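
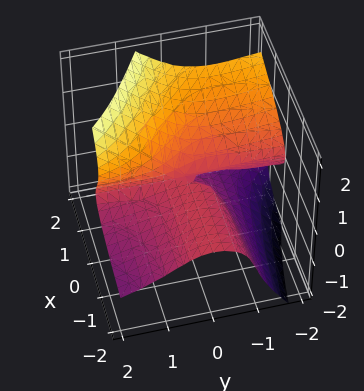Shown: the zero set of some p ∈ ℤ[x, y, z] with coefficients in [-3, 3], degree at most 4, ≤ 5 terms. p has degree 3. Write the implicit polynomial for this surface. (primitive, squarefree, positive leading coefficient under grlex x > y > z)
x*y^2 + x*z^2 + 3*y*z^2 - 3*z^3 + 2*x*z

1. The degree is 3 — a generic line meets the surface in up to 3 points.
2. Against the integer gridlines: the visible x-axis segment lies entirely on the surface; it crosses the z-axis at the gridline z = 0; the visible y-axis segment lies entirely on the surface.
3. Together with the visible shape, these determine p as stated.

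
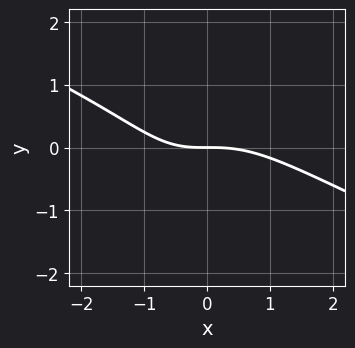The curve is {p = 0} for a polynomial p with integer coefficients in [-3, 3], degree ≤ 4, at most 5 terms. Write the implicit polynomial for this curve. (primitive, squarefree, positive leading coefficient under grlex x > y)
x^3 + 2*x^2*y + y^3 + x*y + 3*y

1. The degree is 3 — the shape is more complex than any degree-2 curve.
2. From the visible intercepts: one x-axis crossing is at x = 0; it meets the y-axis at y = 0 (among the integer gridlines).
3. Matching integer coefficients to the picture gives p.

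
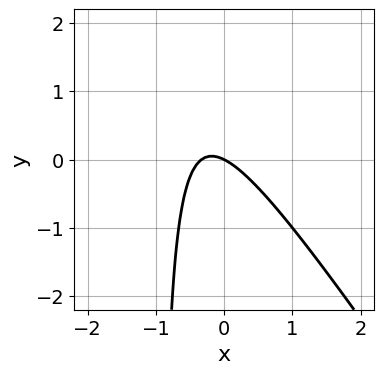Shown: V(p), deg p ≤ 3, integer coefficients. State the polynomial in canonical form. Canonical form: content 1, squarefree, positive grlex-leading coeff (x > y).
3*x^2 + 2*x*y + x + 2*y

1. The degree is 2 — a generic line meets the curve in up to 2 points.
2. Checking where it meets the axes: it meets the x-axis at x = 0 (among the integer gridlines); it crosses the y-axis at the gridline y = 0.
3. Together with the visible shape, these determine p as stated.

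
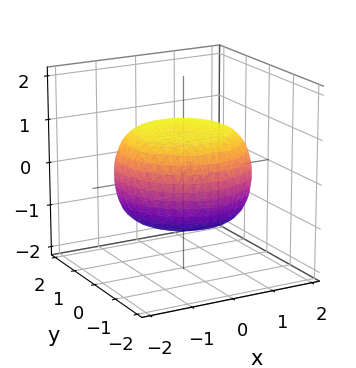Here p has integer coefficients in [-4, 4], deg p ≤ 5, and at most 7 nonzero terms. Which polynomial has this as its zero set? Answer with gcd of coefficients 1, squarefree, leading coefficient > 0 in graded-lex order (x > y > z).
x^4 + 2*x^2*y^2 + y^4 - x^2 - y^2 + 3*z^2 - 3

deg p = 4. The shape is more complex than any degree-3 surface.
Symmetries: rotational symmetry about the z-axis ⇒ p depends on x, y only through x² + y².
Observable constraints: a circular section at z = -1 has radius exactly 1; the z-axis gridline crossings are at z ∈ {-1, 1}.
Solving for integer coefficients yields p as stated.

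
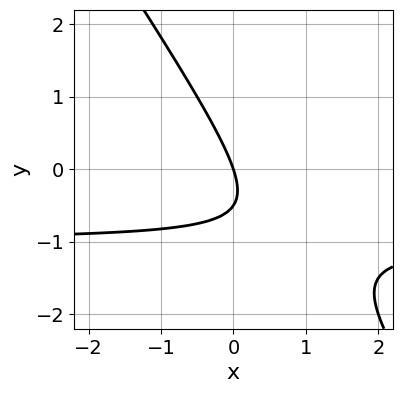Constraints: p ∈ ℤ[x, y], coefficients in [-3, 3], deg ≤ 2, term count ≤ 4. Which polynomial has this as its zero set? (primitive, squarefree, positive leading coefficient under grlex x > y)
First, deg p = 2. A generic line meets the curve in up to 2 points.
Then, checking where it meets the axes: it meets the x-axis at x = 0 (among the integer gridlines); it meets the y-axis at y = 0 (among the integer gridlines).
Finally, fitting integer coefficients to these (and the overall shape) gives p.

3*x*y + 2*y^2 + 3*x + y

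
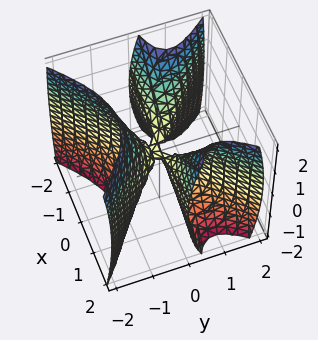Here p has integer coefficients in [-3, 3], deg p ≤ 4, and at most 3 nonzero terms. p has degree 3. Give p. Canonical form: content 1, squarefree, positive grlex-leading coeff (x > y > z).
3*x^2*y - 3*y^3 - z^2

1. The degree is 3 — the shape is more complex than any degree-2 surface.
2. From the axis intercepts and sections: it meets the z-axis at z = 0 (among the integer gridlines); the visible x-axis segment lies entirely on the surface.
3. Assembling these constraints gives the stated polynomial.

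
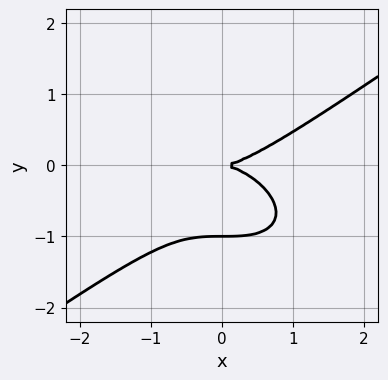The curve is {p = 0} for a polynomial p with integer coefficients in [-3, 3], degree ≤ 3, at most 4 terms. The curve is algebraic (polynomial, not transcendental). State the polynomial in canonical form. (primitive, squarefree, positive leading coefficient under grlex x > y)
(a) deg p = 3.
(b) Checking where it meets the axes: it meets the x-axis at x = 0 (among the integer gridlines); among the integer gridlines, it crosses the y-axis at y ∈ {-1, 0}.
(c) Matching integer coefficients to the picture gives p.

x^3 - 3*y^3 - 3*y^2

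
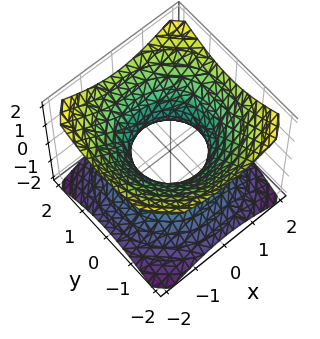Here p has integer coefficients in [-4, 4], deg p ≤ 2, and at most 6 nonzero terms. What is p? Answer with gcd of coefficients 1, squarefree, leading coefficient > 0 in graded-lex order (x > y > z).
2*x^2 + 2*y^2 - 3*z^2 - 2

1. Degree: an hourglass — one-sheet hyperboloid; a quadric, so deg p = 2.
2. Symmetries: mirror symmetry z ↦ −z ⇒ only even powers of z; rotational symmetry about the z-axis ⇒ p depends on x, y only through x² + y².
3. From the visible intercepts: the y-axis gridline crossings are at y ∈ {-1, 1}; a circular section at z = 1 has radius between 1 and 2; among the integer gridlines, it crosses the x-axis at x ∈ {-1, 1}; the surface avoids every integer z-axis point in the box.
4. Fitting integer coefficients to these (and the overall shape) gives p.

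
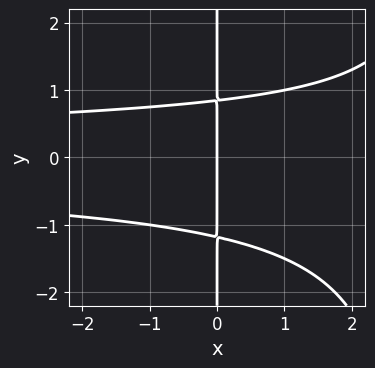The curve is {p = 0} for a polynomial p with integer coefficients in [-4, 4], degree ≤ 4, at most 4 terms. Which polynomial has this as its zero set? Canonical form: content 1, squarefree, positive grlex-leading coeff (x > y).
x^2*y^2 - 3*x*y^2 - x*y + 3*x

First, the degree is 4 — a generic line meets the curve in up to 4 points.
Next, against the integer gridlines: every point of the y-axis in the box is on the curve; it meets the x-axis at x = 0 (among the integer gridlines).
Finally, solving for integer coefficients yields p as stated.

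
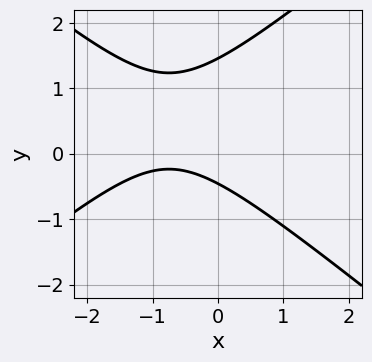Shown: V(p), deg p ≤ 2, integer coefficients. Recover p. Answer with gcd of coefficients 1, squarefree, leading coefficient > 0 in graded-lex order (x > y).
1. The degree is 2 — no degree-1 curve has this shape.
2. From the visible intercepts: the curve avoids every integer x-axis point in the box.
3. Assembling these constraints gives the stated polynomial.

2*x^2 - 3*y^2 + 3*x + 3*y + 2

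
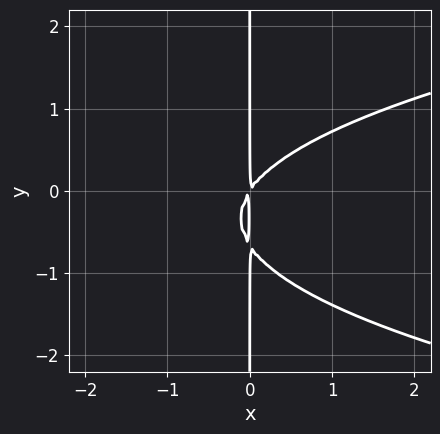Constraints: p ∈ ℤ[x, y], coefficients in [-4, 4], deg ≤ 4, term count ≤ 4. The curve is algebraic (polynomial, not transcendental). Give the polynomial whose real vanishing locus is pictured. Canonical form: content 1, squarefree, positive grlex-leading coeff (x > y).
(a) The degree is 3 — the shape is more complex than any degree-2 curve.
(b) Reading off the gridlines: every point of the y-axis in the box is on the curve.
(c) The integer polynomial consistent with all of this is the stated p.

3*x*y^2 - 3*x^2 + 2*x*y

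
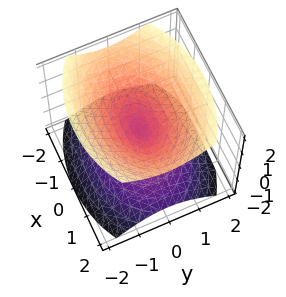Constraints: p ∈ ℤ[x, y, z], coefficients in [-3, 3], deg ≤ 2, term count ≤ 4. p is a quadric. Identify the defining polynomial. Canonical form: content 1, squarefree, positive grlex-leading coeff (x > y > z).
1. The picture has 2 separate pieces.
2. Degree: a double cone through the origin; a quadric, so deg p = 2.
3. Symmetries: mirror symmetry z ↦ −z ⇒ only even powers of z; it's symmetric under x → −x, forcing even powers of x; the y ↦ −y reflection is a symmetry, so y appears only in even powers.
4. Checking where it meets the axes: it crosses the z-axis at the gridline z = 0; one x-axis crossing is at x = 0; it crosses the y-axis at the gridline y = 0.
5. These observations pin down the coefficients.

x^2 + 2*y^2 - 2*z^2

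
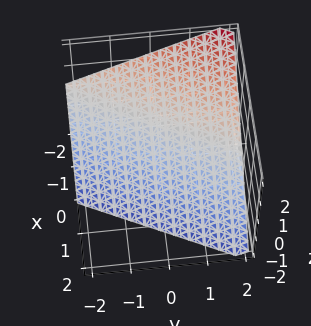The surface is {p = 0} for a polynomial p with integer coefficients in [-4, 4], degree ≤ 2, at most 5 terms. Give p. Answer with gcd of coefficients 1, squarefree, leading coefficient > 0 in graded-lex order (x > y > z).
2*x - y + 2*z + 2

(a) The degree is 1 — every cross-section is a straight line — this is a plane.
(b) Checking where it meets the axes: one y-axis crossing is at y = 2; it meets the z-axis at z = -1 (among the integer gridlines).
(c) These observations pin down the coefficients. Check: (-1, 0, 0) on the x-axis lies on the surface, and p(-1, 0, 0) = 0. ✓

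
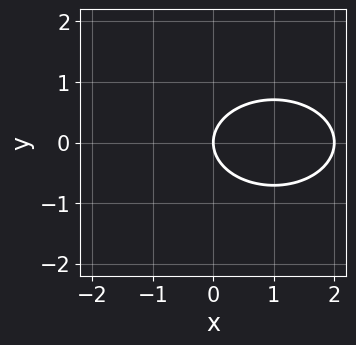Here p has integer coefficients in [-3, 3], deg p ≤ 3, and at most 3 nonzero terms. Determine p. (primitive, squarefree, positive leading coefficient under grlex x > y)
x^2 + 2*y^2 - 2*x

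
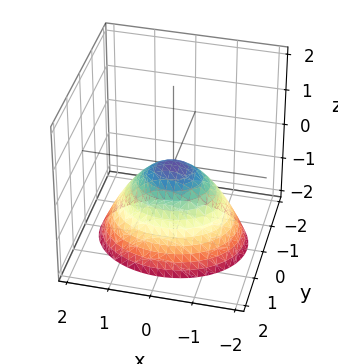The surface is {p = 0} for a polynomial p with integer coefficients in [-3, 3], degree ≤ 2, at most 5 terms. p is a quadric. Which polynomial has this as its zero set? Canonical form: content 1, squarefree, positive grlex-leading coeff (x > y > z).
First, degree: a single bowl opening along one axis; a quadric, so deg p = 2.
Then, symmetries: the y ↦ −y reflection is a symmetry, so y appears only in even powers; the x ↦ −x reflection is a symmetry, so x appears only in even powers.
Then, from the visible intercepts: one z-axis crossing is at z = 0; it meets the x-axis at x = 0 (among the integer gridlines); one y-axis crossing is at y = 0.
Finally, these observations pin down the coefficients.

2*x^2 + 3*y^2 + 3*z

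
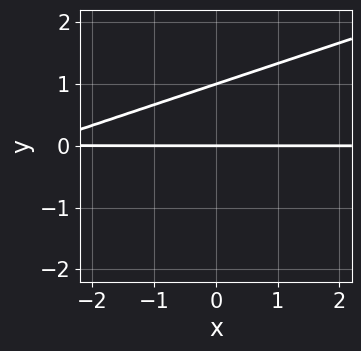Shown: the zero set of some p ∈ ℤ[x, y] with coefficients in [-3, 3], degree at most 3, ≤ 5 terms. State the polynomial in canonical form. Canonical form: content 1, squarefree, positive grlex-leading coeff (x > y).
1. Degree: the shape is more complex than any degree-1 curve, so deg p = 2.
2. Against the integer gridlines: the y-axis gridline crossings are at y ∈ {0, 1}; every point of the x-axis in the box is on the curve.
3. Together with the visible shape, these determine p as stated.

x*y - 3*y^2 + 3*y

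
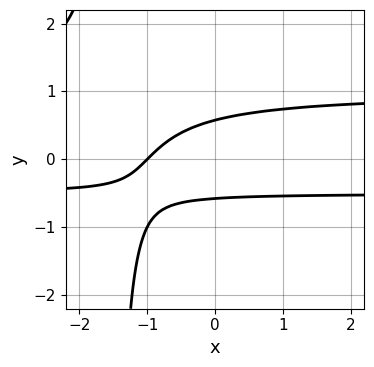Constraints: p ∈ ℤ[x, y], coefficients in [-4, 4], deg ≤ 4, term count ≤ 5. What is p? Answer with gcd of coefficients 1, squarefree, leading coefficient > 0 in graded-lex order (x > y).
2*x*y^2 - x*y + 3*y^2 - x - 1

First, degree: no degree-2 curve has this shape, so deg p = 3.
Next, from the visible intercepts: one x-axis crossing is at x = -1.
Finally, assembling these constraints gives the stated polynomial.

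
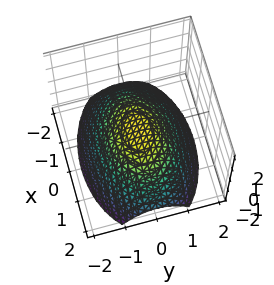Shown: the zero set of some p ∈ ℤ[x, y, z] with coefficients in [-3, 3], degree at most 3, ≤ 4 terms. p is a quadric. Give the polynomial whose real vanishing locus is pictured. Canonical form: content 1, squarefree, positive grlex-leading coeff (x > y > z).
First, deg p = 2. A paraboloid; a quadric.
Next, symmetries: the y ↦ −y reflection is a symmetry, so y appears only in even powers; mirror symmetry x ↦ −x ⇒ only even powers of x.
Then, from the axis intercepts and sections: one y-axis crossing is at y = 0; one z-axis crossing is at z = 0; it meets the x-axis at x = 0 (among the integer gridlines).
Finally, putting this together gives p.

x^2 + 2*y^2 + 3*z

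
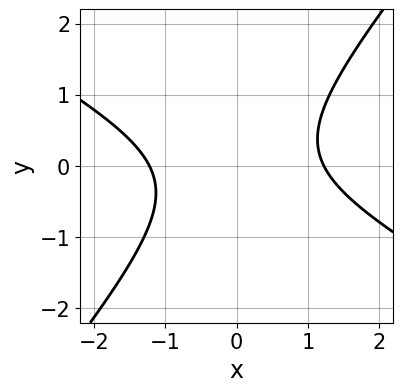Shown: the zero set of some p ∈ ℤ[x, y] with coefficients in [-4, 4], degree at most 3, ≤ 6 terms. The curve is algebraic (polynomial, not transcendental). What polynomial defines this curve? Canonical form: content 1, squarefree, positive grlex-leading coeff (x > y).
2*x^2 + 2*x*y - 3*y^2 - 3

The degree is 2 — no degree-1 curve has this shape.
Checking where it meets the axes: it misses every integer gridline on the y-axis.
Assembling these constraints gives the stated polynomial.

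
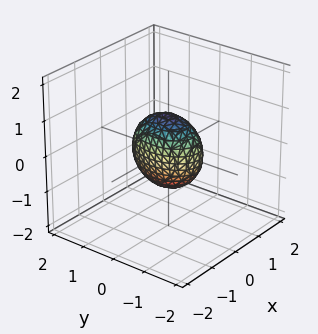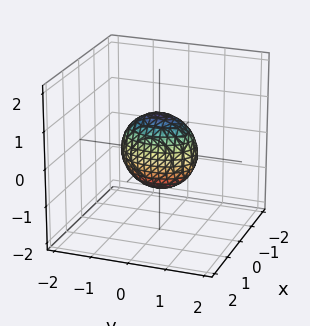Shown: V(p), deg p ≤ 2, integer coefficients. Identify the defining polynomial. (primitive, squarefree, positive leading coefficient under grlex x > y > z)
(a) The degree is 2 — a closed, bounded, convex surface; a quadric.
(b) Symmetries: mirror symmetry z ↦ −z ⇒ only even powers of z; it's symmetric under x → −x, forcing even powers of x; mirror symmetry y ↦ −y ⇒ only even powers of y.
(c) Checking where it meets the axes: among the integer gridlines, it crosses the y-axis at y ∈ {-1, 1}; the z-axis gridline crossings are at z ∈ {-1, 1}.
(d) These observations pin down the coefficients.

2*x^2 + y^2 + z^2 - 1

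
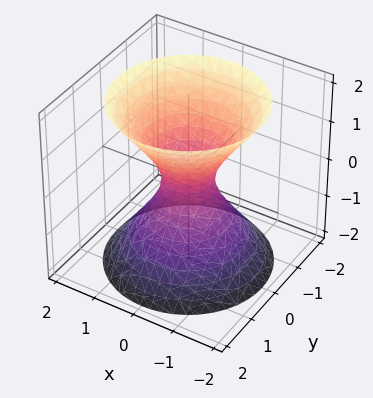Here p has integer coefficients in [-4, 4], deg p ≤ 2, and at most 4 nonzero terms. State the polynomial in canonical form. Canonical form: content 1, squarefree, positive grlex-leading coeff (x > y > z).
3*x^2 + 3*y^2 - 2*z^2 - 1

1. deg p = 2. A generic line meets the surface in up to 2 points.
2. By symmetry, the z-axis is an axis of rotation, so x and y enter only as x² + y².
3. From the visible intercepts: a circular section at z = -2 has radius between 1 and 2; the surface avoids every integer z-axis point in the box.
4. Assembling these constraints gives the stated polynomial.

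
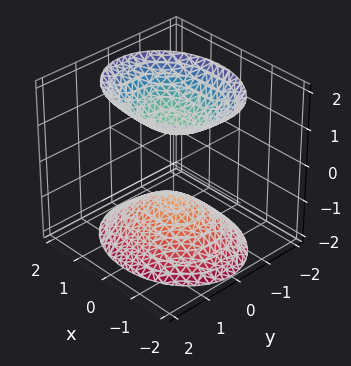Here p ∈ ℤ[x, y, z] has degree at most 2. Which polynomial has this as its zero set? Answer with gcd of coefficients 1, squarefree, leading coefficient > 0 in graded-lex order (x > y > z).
(a) The picture has 2 separate pieces. They look like related sheets of one shape, so recover p as a whole.
(b) The degree is 2 — two sheets facing apart; a quadric.
(c) Symmetries: it's symmetric under y → −y, forcing even powers of y; the z ↦ −z reflection is a symmetry, so z appears only in even powers; mirror symmetry x ↦ −x ⇒ only even powers of x.
(d) Reading off the gridlines: no x-intercept at any integer in the box; no y-intercept at any integer in the box.
(e) Together with the visible shape, these determine p as stated. Check: (0, 0, -1) on the z-axis lies on the surface, and p(0, 0, -1) = 0. ✓

2*x^2 + 3*y^2 - 2*z^2 + 2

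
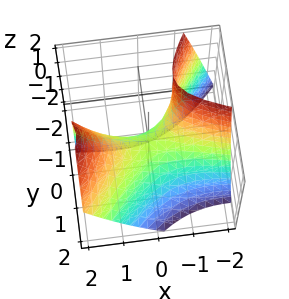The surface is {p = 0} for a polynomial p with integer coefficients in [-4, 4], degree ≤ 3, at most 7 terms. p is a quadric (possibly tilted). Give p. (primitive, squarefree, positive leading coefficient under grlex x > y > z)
x^2 + 3*x*y - 3*y^2 - 2*y*z - 2*z

(a) Degree: a generic line meets the surface in up to 2 points, so deg p = 2.
(b) From the axis intercepts and sections: it meets the x-axis at x = 0 (among the integer gridlines); it crosses the z-axis at the gridline z = 0; it meets the y-axis at y = 0 (among the integer gridlines).
(c) These observations pin down the coefficients.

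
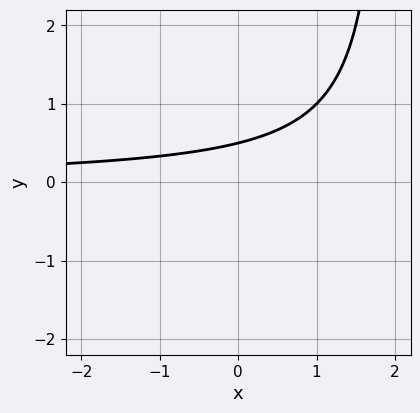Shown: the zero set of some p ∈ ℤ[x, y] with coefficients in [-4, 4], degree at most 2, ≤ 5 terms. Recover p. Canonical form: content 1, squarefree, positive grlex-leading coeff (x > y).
x*y - 2*y + 1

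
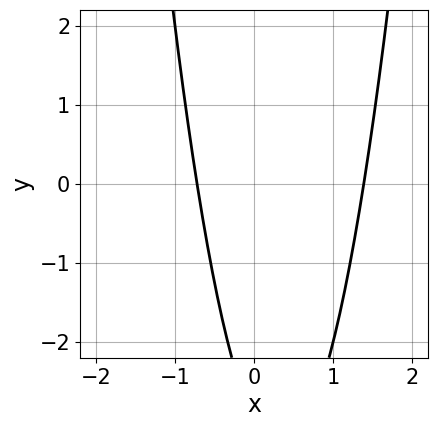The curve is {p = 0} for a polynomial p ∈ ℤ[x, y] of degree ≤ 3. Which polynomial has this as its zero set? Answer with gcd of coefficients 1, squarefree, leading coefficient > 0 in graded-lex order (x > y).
(a) deg p = 2. The shape is more complex than any degree-1 curve.
(b) From the axis intercepts and sections: no y-intercept at any integer in the box.
(c) Together with the visible shape, these determine p as stated.

3*x^2 - 2*x - y - 3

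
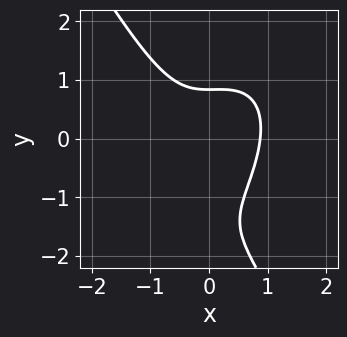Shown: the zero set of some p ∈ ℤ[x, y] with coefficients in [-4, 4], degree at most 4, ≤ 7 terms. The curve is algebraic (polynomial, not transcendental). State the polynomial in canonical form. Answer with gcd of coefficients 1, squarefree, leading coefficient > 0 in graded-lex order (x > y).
3*x^3 - x^2*y + y^3 + 2*y^2 - 2

deg p = 3. The shape is more complex than any degree-2 curve.
Putting this together gives p.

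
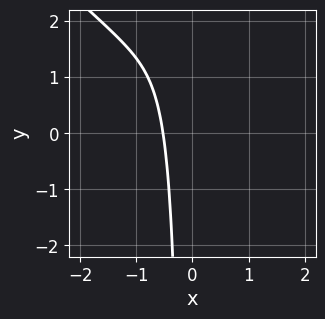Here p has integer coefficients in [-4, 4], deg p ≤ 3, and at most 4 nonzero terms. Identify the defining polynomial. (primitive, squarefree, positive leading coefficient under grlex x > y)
3*x^3 + 3*x^2*y + 3*x + 2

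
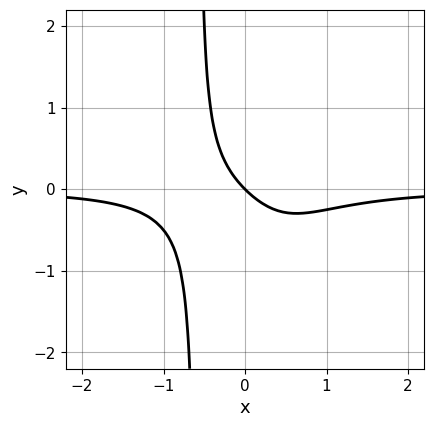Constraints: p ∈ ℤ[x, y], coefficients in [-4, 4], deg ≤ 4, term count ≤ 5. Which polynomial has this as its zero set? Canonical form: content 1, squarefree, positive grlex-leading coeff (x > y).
(a) The degree is 4 — the shape is more complex than any degree-3 curve.
(b) Reading off the gridlines: it meets the x-axis at x = 0 (among the integer gridlines); it crosses the y-axis at the gridline y = 0.
(c) Fitting integer coefficients to these (and the overall shape) gives p.

2*x^3*y + x*y + x + y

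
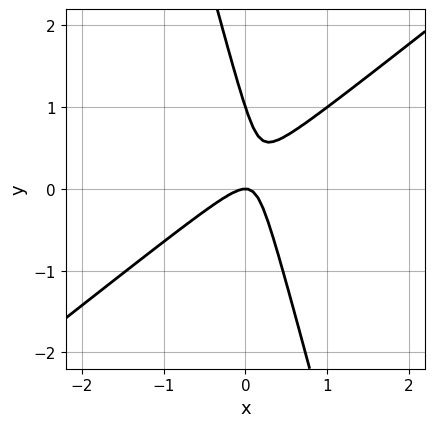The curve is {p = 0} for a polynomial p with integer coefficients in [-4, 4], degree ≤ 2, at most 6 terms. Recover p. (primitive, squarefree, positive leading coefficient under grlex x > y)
3*x^2 - 3*x*y - y^2 + y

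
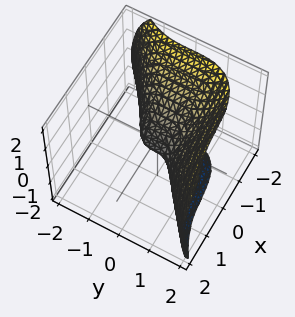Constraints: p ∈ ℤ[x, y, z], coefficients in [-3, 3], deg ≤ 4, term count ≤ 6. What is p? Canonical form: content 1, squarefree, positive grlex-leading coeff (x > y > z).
2*x^3 - 3*y^3 + 3*z^2 + 2*x + 2*z

deg p = 3. A generic line meets the surface in up to 3 points.
From the axis intercepts and sections: one z-axis crossing is at z = 0; it meets the y-axis at y = 0 (among the integer gridlines); it meets the x-axis at x = 0 (among the integer gridlines).
Matching integer coefficients to the picture gives p.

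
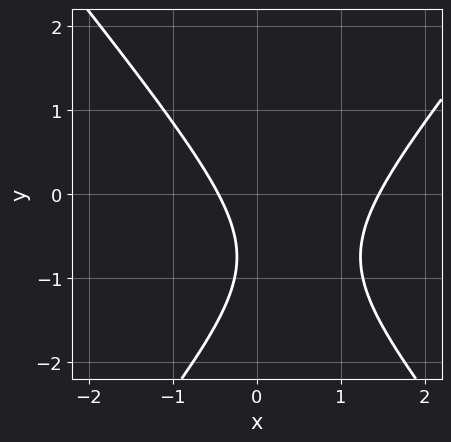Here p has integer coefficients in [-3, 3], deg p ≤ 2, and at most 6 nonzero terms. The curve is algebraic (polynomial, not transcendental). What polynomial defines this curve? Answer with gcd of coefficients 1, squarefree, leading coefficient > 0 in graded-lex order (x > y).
3*x^2 - 2*y^2 - 3*x - 3*y - 2

(a) Degree: the shape is more complex than any degree-1 curve, so deg p = 2.
(b) From the visible intercepts: it misses every integer gridline on the y-axis.
(c) Assembling these constraints gives the stated polynomial.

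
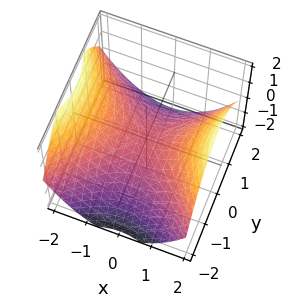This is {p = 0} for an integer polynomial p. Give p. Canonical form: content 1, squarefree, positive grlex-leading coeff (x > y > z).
x^2 - y^2 - 2*z

First, the degree is 2 — a hyperbolic paraboloid; a quadric.
Next, symmetries: it's symmetric under y → −y, forcing even powers of y; mirror symmetry x ↦ −x ⇒ only even powers of x.
Next, against the integer gridlines: one x-axis crossing is at x = 0; one y-axis crossing is at y = 0; one z-axis crossing is at z = 0.
Finally, putting this together gives p.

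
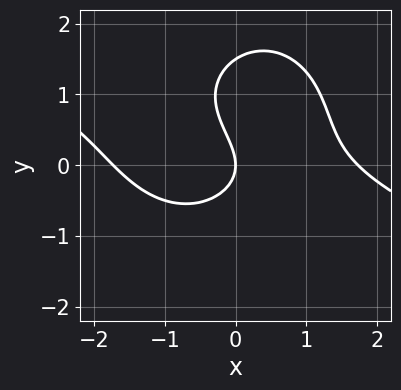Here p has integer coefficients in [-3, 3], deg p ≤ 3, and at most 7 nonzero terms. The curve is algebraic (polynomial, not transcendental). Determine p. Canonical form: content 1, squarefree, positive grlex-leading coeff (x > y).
First, degree: the shape is more complex than any degree-2 curve, so deg p = 3.
Next, observable constraints: one x-axis crossing is at x = 0; it crosses the y-axis at the gridline y = 0.
Finally, solving for integer coefficients yields p as stated.

x^3 + 2*x^2*y + 2*y^3 - 3*y^2 - 3*x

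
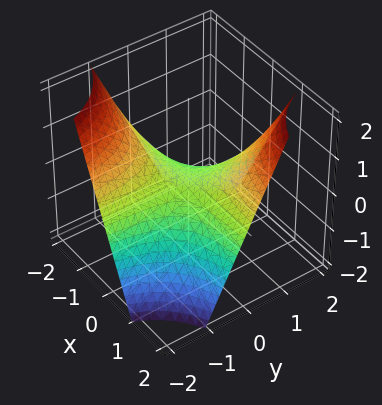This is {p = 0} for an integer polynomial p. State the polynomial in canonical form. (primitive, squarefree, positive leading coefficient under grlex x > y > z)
x*y - z

First, deg p = 2.
Next, reading off the gridlines: the visible y-axis segment lies entirely on the surface; one z-axis crossing is at z = 0; every point of the x-axis in the box is on the surface.
Finally, the integer polynomial consistent with all of this is the stated p.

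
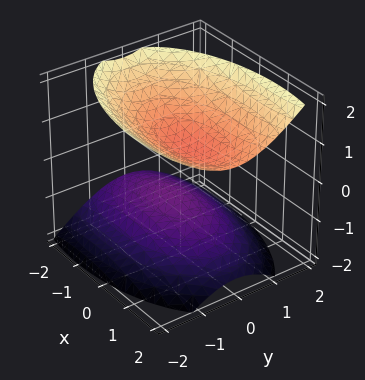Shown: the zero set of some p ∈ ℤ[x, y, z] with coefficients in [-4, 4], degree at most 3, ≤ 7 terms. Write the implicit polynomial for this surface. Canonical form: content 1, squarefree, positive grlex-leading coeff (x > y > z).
First, I count 2 distinct pieces.
Next, deg p = 2.
Next, checking where it meets the axes: no y-intercept at any integer in the box; it misses every integer gridline on the x-axis.
Finally, these observations pin down the coefficients.

x^2 - x*z + 3*y^2 - 3*z^2 + 2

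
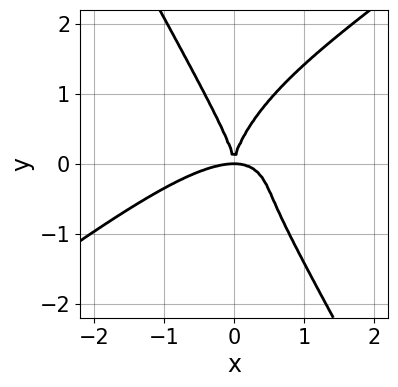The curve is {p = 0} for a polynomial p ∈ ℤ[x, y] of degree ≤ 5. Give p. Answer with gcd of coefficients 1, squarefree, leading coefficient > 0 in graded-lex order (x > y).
First, the degree is 4 — the shape is more complex than any degree-3 curve.
Next, from the visible intercepts: it crosses the y-axis at the gridline y = 0; it crosses the x-axis at the gridline x = 0.
Finally, these observations pin down the coefficients.

2*x^4 - 3*x^3*y + x^2*y^2 - y^4 + 3*x^2*y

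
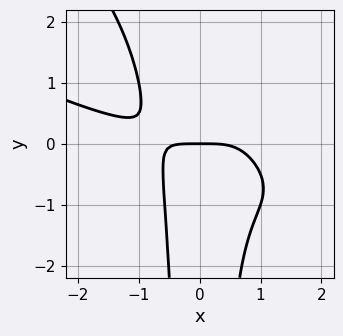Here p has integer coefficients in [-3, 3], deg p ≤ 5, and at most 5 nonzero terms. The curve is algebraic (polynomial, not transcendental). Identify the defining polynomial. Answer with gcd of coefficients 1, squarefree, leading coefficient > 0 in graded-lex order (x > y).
x^4 + 3*x^3*y + 2*x^2*y^2 - 2*x^2*y + 2*y

(a) Degree: the shape is more complex than any degree-3 curve, so deg p = 4.
(b) Checking where it meets the axes: it meets the y-axis at y = 0 (among the integer gridlines); it crosses the x-axis at the gridline x = 0.
(c) Solving for integer coefficients yields p as stated.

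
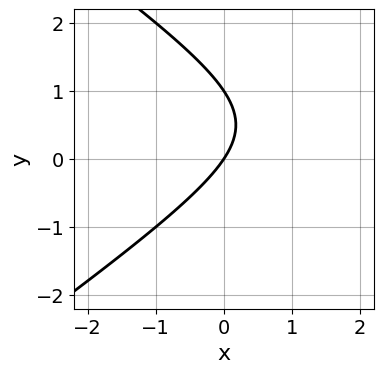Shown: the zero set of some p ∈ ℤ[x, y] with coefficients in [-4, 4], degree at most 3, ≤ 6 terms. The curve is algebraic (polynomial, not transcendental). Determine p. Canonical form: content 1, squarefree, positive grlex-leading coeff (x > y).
x^2 - 2*y^2 - 3*x + 2*y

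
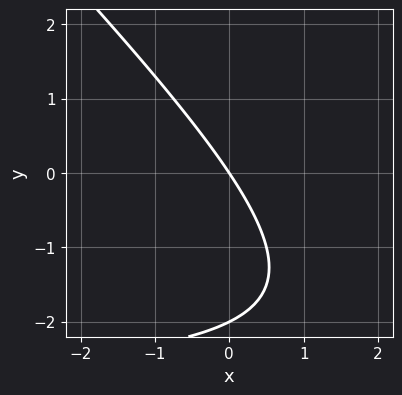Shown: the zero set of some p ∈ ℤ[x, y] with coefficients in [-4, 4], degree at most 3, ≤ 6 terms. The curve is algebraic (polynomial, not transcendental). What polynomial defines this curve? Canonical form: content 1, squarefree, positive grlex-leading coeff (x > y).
x*y + y^2 + 3*x + 2*y

1. The degree is 2 — a generic line meets the curve in up to 2 points.
2. From the axis intercepts and sections: one x-axis crossing is at x = 0; among the integer gridlines, it crosses the y-axis at y ∈ {-2, 0}.
3. Solving for integer coefficients yields p as stated.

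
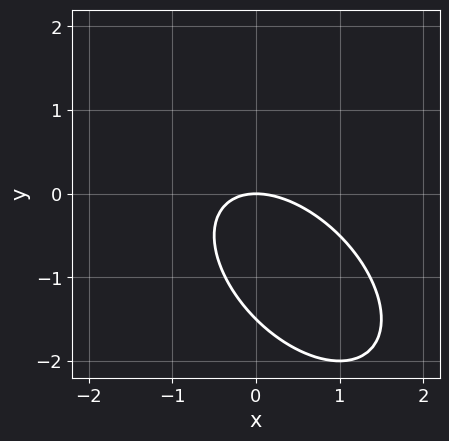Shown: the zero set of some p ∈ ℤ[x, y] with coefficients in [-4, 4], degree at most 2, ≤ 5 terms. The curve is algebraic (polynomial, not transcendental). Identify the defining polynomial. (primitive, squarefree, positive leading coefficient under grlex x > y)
2*x^2 + 2*x*y + 2*y^2 + 3*y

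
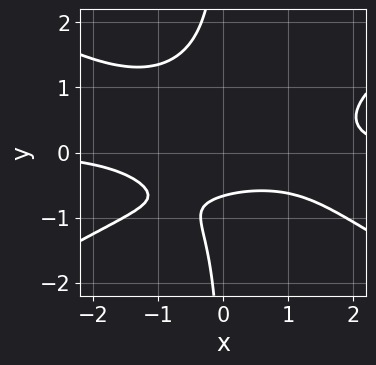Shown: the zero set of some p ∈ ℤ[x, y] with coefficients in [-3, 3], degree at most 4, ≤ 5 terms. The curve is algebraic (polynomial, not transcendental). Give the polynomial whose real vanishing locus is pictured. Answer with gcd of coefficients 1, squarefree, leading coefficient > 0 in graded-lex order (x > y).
1. Degree: a generic line meets the curve in up to 4 points, so deg p = 4.
2. Reading off the gridlines: it misses every integer gridline on the x-axis.
3. Fitting integer coefficients to these (and the overall shape) gives p.

x^3*y - 3*x*y^3 - 3*y - 2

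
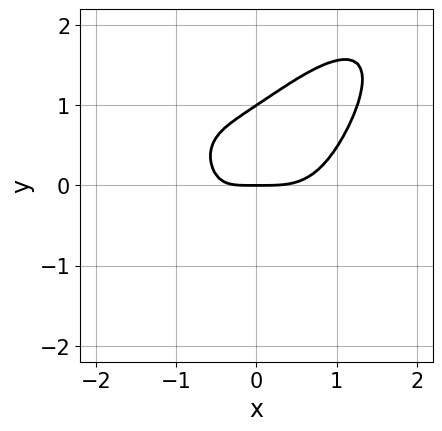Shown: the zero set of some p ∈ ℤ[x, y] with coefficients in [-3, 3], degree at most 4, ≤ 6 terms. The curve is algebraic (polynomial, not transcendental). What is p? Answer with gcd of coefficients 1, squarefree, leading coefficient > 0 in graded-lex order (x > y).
x^4 - x*y^3 + y^4 - x*y - y

First, deg p = 4. No degree-3 curve has this shape.
Next, from the visible intercepts: the y-axis gridline crossings are at y ∈ {0, 1}; it meets the x-axis at x = 0 (among the integer gridlines).
Finally, the integer polynomial consistent with all of this is the stated p.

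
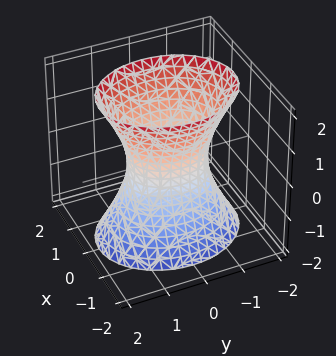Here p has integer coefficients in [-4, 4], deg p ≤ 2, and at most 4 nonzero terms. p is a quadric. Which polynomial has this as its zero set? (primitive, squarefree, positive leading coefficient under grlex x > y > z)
(a) deg p = 2.
(b) Symmetries: it's symmetric under z → −z, forcing even powers of z; the x ↦ −x reflection is a symmetry, so x appears only in even powers; the y ↦ −y reflection is a symmetry, so y appears only in even powers.
(c) Reading off the gridlines: the surface avoids every integer z-axis point in the box; the y-axis gridline crossings are at y ∈ {-1, 1}.
(d) The integer polynomial consistent with all of this is the stated p.

3*x^2 + 2*y^2 - z^2 - 2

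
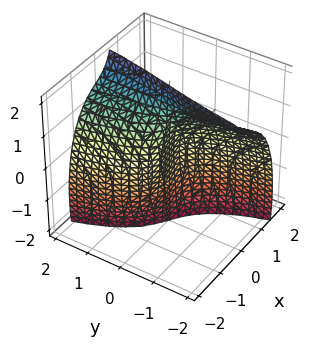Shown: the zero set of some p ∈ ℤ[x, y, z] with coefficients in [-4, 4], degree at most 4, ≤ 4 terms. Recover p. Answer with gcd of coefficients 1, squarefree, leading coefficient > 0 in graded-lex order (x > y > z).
3*x^3 + x*z^2 - 2*y*z + 3*y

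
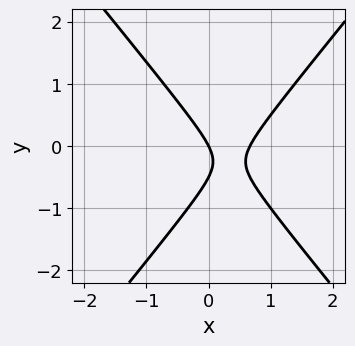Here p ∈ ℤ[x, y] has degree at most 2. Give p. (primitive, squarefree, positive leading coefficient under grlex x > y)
3*x^2 - 2*y^2 - 2*x - y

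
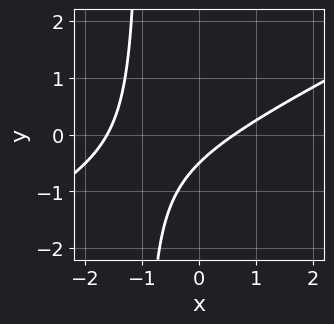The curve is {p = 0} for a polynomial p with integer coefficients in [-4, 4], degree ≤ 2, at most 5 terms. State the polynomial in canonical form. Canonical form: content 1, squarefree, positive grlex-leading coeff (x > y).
First, deg p = 2.
Finally, putting this together gives p.

x^2 - 2*x*y + x - 2*y - 1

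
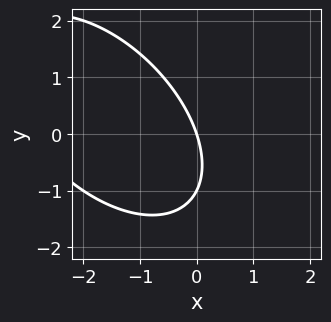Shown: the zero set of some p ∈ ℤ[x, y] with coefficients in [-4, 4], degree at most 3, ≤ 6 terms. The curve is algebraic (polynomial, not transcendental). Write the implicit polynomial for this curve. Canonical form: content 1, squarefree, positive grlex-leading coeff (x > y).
1. deg p = 2. A generic line meets the curve in up to 2 points.
2. Checking where it meets the axes: among the integer gridlines, it crosses the y-axis at y ∈ {-1, 0}; one x-axis crossing is at x = 0.
3. Fitting integer coefficients to these (and the overall shape) gives p.

x^2 + x*y + y^2 + 3*x + y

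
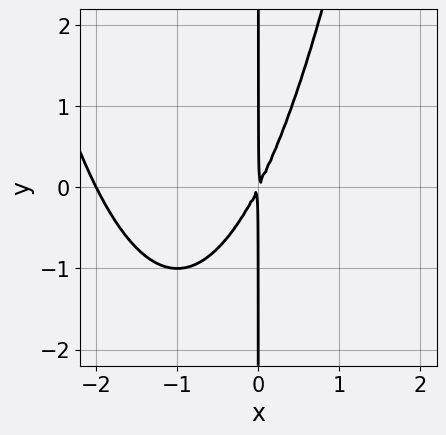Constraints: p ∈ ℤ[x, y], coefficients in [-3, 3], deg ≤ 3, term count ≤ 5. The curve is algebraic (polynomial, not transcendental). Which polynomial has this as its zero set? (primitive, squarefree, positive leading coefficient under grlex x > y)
First, the degree is 3 — the shape is more complex than any degree-2 curve.
Next, from the visible intercepts: it crosses the x-axis at the gridline x = -2; the visible y-axis segment lies entirely on the curve.
Finally, matching integer coefficients to the picture gives p.

x^3 + 2*x^2 - x*y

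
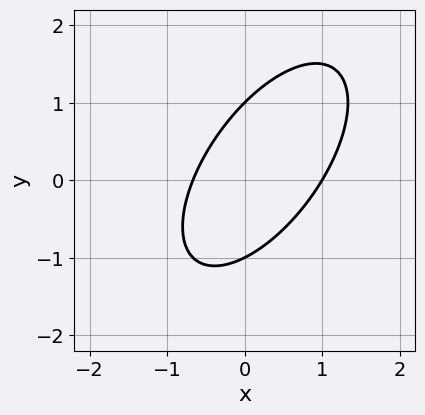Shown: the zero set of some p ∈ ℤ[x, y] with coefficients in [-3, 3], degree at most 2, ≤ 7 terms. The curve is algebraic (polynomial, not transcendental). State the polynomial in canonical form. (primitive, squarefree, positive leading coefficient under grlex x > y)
3*x^2 - 3*x*y + 2*y^2 - x - 2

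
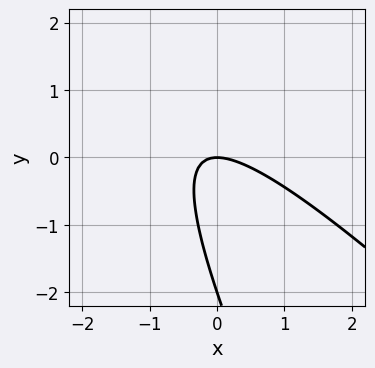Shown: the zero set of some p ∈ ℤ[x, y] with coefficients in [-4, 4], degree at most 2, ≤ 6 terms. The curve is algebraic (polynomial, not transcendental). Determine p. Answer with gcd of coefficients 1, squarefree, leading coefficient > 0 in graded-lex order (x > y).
2*x^2 + 3*x*y + y^2 + 2*y

1. Degree: the shape is more complex than any degree-1 curve, so deg p = 2.
2. Reading off the gridlines: among the integer gridlines, it crosses the y-axis at y ∈ {-2, 0}; it meets the x-axis at x = 0 (among the integer gridlines).
3. Together with the visible shape, these determine p as stated.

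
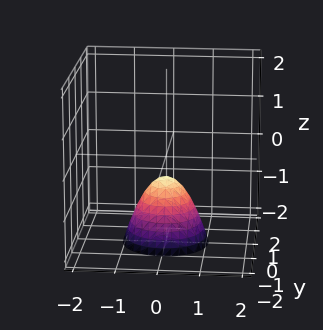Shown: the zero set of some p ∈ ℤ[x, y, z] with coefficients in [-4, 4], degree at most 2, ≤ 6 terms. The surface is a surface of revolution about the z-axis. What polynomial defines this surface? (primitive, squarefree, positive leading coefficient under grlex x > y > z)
3*x^2 + 3*y^2 + 2*z + 1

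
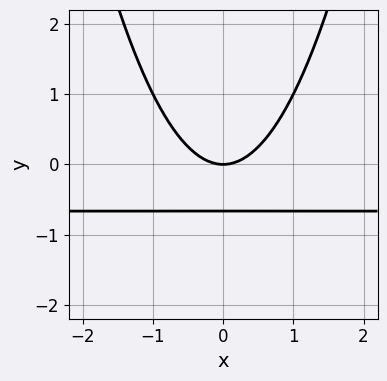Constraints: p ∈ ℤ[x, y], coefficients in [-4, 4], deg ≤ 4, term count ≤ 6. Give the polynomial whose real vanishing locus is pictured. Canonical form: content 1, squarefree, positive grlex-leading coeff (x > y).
1. deg p = 3. The shape is more complex than any degree-2 curve.
2. Symmetries: mirror symmetry x ↦ −x ⇒ only even powers of x.
3. Against the integer gridlines: it meets the y-axis at y = 0 (among the integer gridlines); it meets the x-axis at x = 0 (among the integer gridlines).
4. Together with the visible shape, these determine p as stated.

3*x^2*y + 2*x^2 - 3*y^2 - 2*y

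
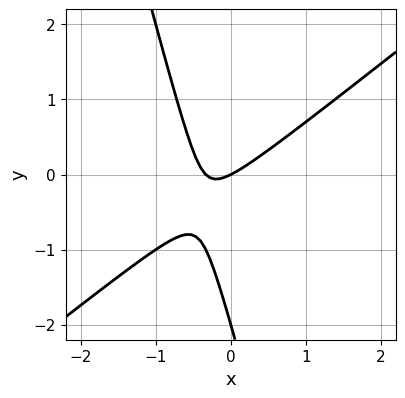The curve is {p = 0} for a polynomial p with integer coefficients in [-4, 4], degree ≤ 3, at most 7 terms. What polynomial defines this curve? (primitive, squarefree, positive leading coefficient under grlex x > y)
(a) The degree is 2 — a generic line meets the curve in up to 2 points.
(b) From the axis intercepts and sections: among the integer gridlines, it crosses the y-axis at y ∈ {-2, 0}; one x-axis crossing is at x = 0.
(c) These observations pin down the coefficients.

3*x^2 - 3*x*y - y^2 + x - 2*y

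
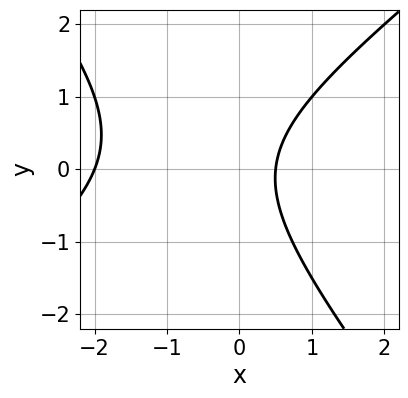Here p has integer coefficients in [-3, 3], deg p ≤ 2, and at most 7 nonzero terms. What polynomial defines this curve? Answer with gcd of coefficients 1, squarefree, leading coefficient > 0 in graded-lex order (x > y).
1. The degree is 2 — a generic line meets the curve in up to 2 points.
2. Checking where it meets the axes: no y-intercept at any integer in the box; it meets the x-axis at x = -2 (among the integer gridlines).
3. The integer polynomial consistent with all of this is the stated p.

2*x^2 - x*y - 2*y^2 + 3*x - 2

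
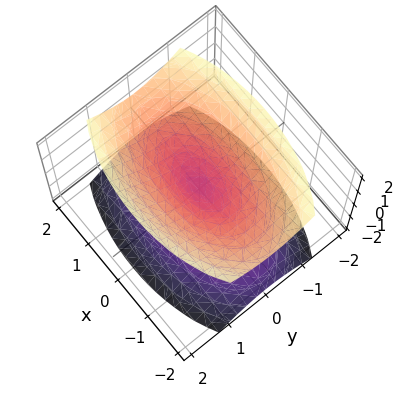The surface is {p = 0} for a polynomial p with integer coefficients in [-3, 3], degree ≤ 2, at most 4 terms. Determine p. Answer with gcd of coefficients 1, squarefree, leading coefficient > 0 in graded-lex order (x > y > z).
There are 2 components. They look like related sheets of one shape, so recover p as a whole.
The degree is 2 — two nappes meeting at a single point; a quadric.
Symmetries: the z ↦ −z reflection is a symmetry, so z appears only in even powers; it's symmetric under x → −x, forcing even powers of x; it's symmetric under y → −y, forcing even powers of y.
Reading off the gridlines: it crosses the z-axis at the gridline z = 0; it crosses the y-axis at the gridline y = 0; it crosses the x-axis at the gridline x = 0.
Solving for integer coefficients yields p as stated.

x^2 + 3*y^2 - 2*z^2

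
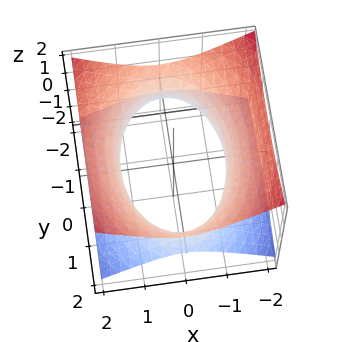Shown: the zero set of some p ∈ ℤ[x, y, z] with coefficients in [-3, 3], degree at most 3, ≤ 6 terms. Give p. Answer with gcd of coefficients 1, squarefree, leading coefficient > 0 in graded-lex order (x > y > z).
The degree is 2 — an hourglass — one-sheet hyperboloid; a quadric.
Symmetries: the y ↦ −y reflection is a symmetry, so y appears only in even powers; it's symmetric under z → −z, forcing even powers of z; the x ↦ −x reflection is a symmetry, so x appears only in even powers.
Observable constraints: the surface avoids every integer z-axis point in the box.
Assembling these constraints gives the stated polynomial.

2*x^2 + y^2 - 3*z^2 - 3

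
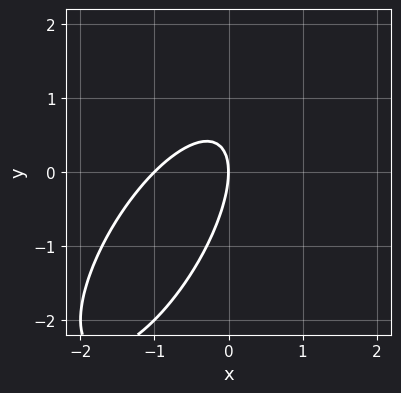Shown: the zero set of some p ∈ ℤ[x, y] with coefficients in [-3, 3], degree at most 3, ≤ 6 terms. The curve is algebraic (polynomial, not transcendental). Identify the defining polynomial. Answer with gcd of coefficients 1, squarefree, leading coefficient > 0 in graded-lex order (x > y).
First, degree: the shape is more complex than any degree-1 curve, so deg p = 2.
Next, from the axis intercepts and sections: the x-axis gridline crossings are at x ∈ {-1, 0}; it crosses the y-axis at the gridline y = 0.
Finally, these observations pin down the coefficients.

2*x^2 - 2*x*y + y^2 + 2*x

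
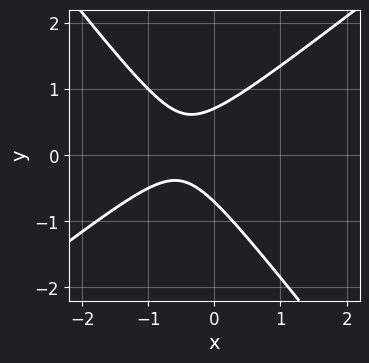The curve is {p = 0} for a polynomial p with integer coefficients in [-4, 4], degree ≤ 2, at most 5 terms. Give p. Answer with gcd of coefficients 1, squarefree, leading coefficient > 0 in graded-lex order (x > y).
1. The degree is 2 — a generic line meets the curve in up to 2 points.
2. Observable constraints: it misses every integer gridline on the x-axis.
3. Putting this together gives p.

2*x^2 - x*y - 2*y^2 + 2*x + 1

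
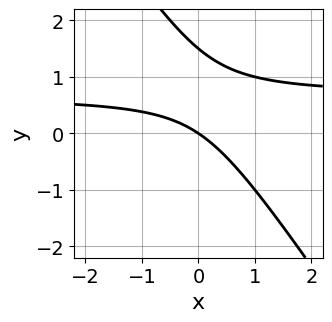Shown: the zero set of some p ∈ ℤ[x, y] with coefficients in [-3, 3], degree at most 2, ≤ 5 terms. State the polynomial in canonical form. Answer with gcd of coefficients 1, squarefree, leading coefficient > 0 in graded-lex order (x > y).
(a) The degree is 2 — no degree-1 curve has this shape.
(b) From the visible intercepts: it meets the y-axis at y = 0 (among the integer gridlines); one x-axis crossing is at x = 0.
(c) Putting this together gives p.

3*x*y + 2*y^2 - 2*x - 3*y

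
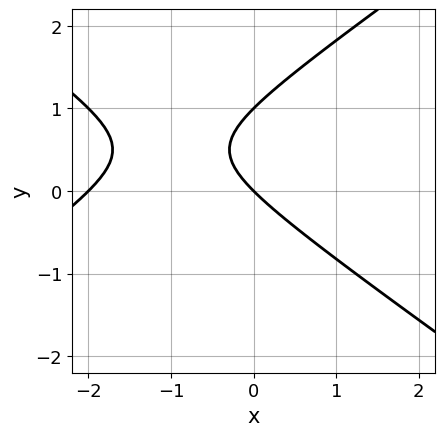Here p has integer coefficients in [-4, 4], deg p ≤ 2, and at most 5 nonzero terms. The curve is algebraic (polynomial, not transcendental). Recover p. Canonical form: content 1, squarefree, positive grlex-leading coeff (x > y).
1. Degree: the shape is more complex than any degree-1 curve, so deg p = 2.
2. Checking where it meets the axes: among the integer gridlines, it crosses the x-axis at x ∈ {-2, 0}; among the integer gridlines, it crosses the y-axis at y ∈ {0, 1}.
3. The integer polynomial consistent with all of this is the stated p.

x^2 - 2*y^2 + 2*x + 2*y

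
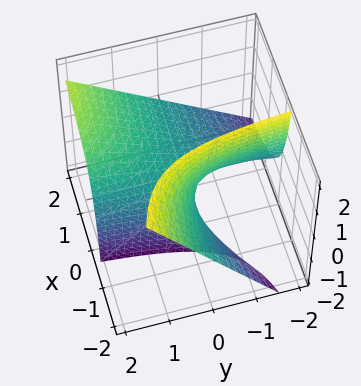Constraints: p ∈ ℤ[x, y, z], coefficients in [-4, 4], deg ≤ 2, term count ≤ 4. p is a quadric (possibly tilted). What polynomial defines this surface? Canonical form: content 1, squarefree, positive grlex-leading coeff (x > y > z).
(a) deg p = 2.
(b) Reading off the gridlines: every point of the y-axis in the box is on the surface; the visible x-axis segment lies entirely on the surface.
(c) Together with the visible shape, these determine p as stated.

3*x*y - 3*x*z - 2*z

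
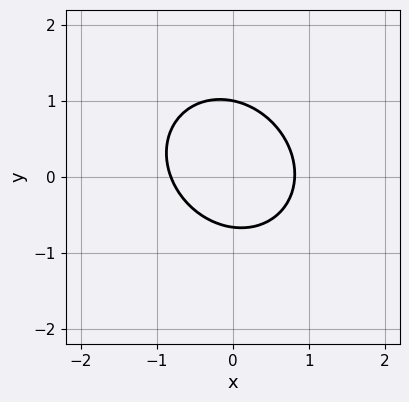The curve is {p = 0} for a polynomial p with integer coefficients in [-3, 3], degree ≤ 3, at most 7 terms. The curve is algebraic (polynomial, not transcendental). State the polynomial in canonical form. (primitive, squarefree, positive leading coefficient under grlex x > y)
1. deg p = 2.
2. Against the integer gridlines: one y-axis crossing is at y = 1.
3. Together with the visible shape, these determine p as stated.

3*x^2 + x*y + 3*y^2 - y - 2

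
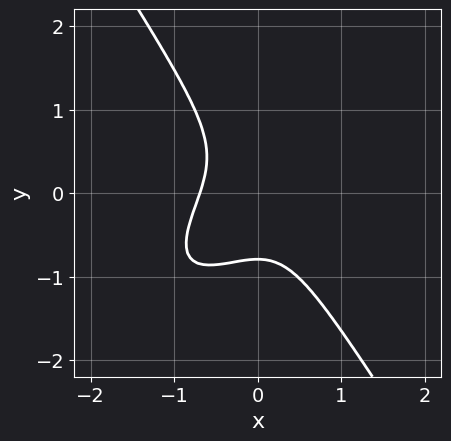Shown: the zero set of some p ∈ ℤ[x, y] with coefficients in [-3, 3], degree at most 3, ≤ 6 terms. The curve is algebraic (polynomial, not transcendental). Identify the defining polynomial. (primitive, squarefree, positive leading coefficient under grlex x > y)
3*x^3 - 3*x^2*y + 2*y^3 + 1

(a) deg p = 3. A generic line meets the curve in up to 3 points.
(b) Solving for integer coefficients yields p as stated.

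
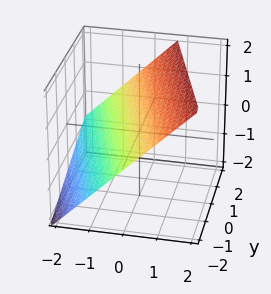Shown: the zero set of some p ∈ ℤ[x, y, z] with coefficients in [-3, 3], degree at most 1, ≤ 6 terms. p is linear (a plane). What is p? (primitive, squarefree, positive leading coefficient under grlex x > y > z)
3*x + y - 3*z + 2

deg p = 1.
Against the integer gridlines: one y-axis crossing is at y = -2.
The integer polynomial consistent with all of this is the stated p.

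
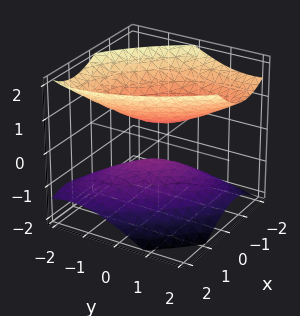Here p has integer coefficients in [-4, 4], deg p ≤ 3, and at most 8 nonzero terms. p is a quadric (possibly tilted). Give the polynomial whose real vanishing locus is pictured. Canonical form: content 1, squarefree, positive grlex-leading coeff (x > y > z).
First, I count 2 distinct pieces. Treating them together as one polynomial.
Next, deg p = 2. The shape is more complex than any degree-1 surface.
Next, from the visible intercepts: no x-intercept at any integer in the box; no y-intercept at any integer in the box.
Finally, matching integer coefficients to the picture gives p.

3*x^2 + 3*x*y + x*z + 2*y^2 - 3*z^2 + 1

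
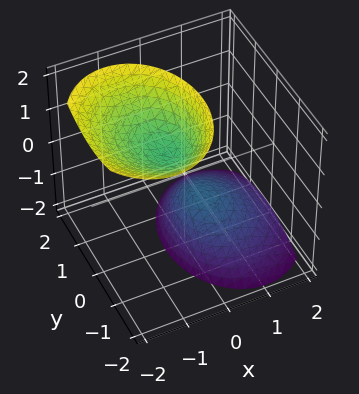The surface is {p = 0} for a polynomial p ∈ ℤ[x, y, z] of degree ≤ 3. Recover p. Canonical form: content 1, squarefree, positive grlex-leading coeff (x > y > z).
The picture has 2 separate pieces. Treating them together as one polynomial.
The degree is 2 — no degree-1 surface has this shape.
From the visible intercepts: the surface avoids every integer y-axis point in the box; the z-axis gridline crossings are at z ∈ {-1, 1}; it misses every integer gridline on the x-axis.
Together with the visible shape, these determine p as stated.

3*x^2 + 3*x*z + 2*y^2 - z^2 + 1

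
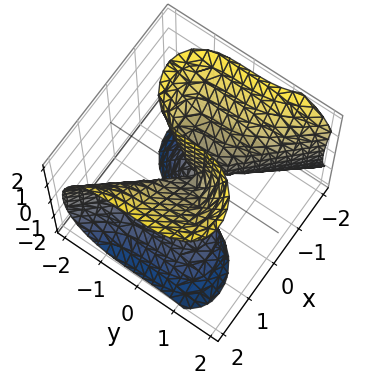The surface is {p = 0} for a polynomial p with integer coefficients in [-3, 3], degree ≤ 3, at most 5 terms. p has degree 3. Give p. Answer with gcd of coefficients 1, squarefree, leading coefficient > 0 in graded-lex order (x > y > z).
(a) Degree: no degree-2 surface has this shape, so deg p = 3.
(b) Against the integer gridlines: one x-axis crossing is at x = 0; the visible z-axis segment lies entirely on the surface; one y-axis crossing is at y = 0.
(c) Putting this together gives p.

x^3 - x*z^2 + y^3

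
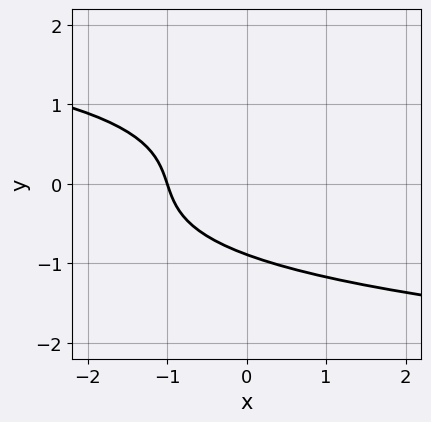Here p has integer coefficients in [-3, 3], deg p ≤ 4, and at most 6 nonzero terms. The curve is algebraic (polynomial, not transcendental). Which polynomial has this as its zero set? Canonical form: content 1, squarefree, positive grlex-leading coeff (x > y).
3*y^3 + 3*x + y + 3

First, deg p = 3. A generic line meets the curve in up to 3 points.
Then, checking where it meets the axes: it meets the x-axis at x = -1 (among the integer gridlines).
Finally, putting this together gives p.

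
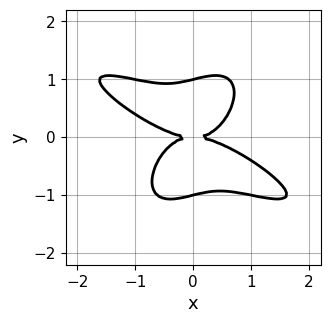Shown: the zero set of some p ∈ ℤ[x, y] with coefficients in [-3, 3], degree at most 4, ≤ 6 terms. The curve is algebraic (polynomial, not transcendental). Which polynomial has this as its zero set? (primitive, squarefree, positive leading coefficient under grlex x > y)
x^4 + 2*x^3*y - x*y^3 + 2*y^4 - 2*y^2

(a) deg p = 4. A generic line meets the curve in up to 4 points.
(b) From the axis intercepts and sections: it meets the x-axis at x = 0 (among the integer gridlines); the y-axis gridline crossings are at y ∈ {-1, 0, 1}.
(c) The integer polynomial consistent with all of this is the stated p.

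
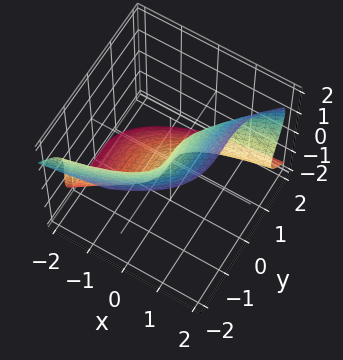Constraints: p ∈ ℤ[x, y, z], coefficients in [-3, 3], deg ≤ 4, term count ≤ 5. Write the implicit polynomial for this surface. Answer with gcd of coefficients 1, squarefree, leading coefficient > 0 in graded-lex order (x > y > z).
The degree is 3 — the shape is more complex than any degree-2 surface.
Reading off the gridlines: it meets the y-axis at y = 0 (among the integer gridlines); one x-axis crossing is at x = 0.
Matching integer coefficients to the picture gives p.

2*x*z^2 - 2*y^3 - 2*z^3 + x*z + 2*x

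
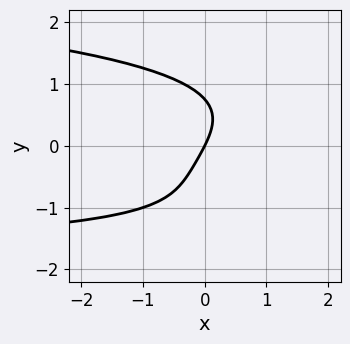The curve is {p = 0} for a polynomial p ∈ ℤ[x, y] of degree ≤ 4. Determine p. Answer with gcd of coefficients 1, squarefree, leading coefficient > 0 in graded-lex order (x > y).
y^4 + y^3 + x*y + 2*x - y

1. Degree: the shape is more complex than any degree-3 curve, so deg p = 4.
2. Observable constraints: it crosses the y-axis at the gridline y = 0; it meets the x-axis at x = 0 (among the integer gridlines).
3. Solving for integer coefficients yields p as stated.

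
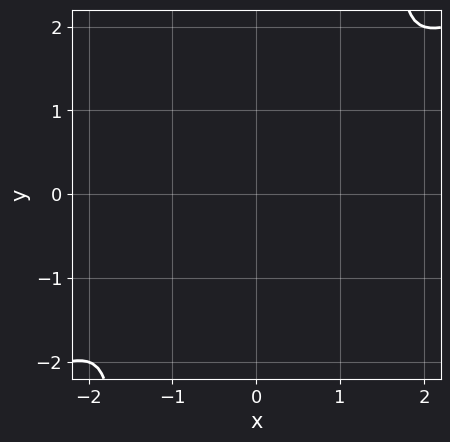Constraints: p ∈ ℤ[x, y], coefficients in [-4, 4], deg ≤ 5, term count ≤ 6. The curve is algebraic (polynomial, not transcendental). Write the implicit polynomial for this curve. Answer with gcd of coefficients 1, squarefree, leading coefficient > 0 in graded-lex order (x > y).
2*x^4 - 3*x^3*y + x^2 + 3*y^2

(a) Degree: no degree-3 curve has this shape, so deg p = 4.
(b) Putting this together gives p.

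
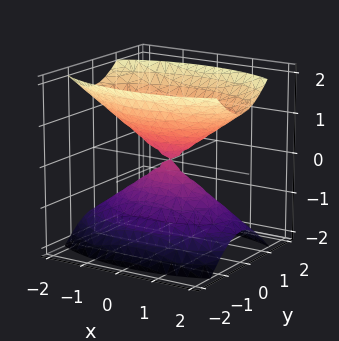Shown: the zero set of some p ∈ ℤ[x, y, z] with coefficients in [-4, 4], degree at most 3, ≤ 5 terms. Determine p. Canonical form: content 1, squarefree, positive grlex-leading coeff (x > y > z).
1. The picture has 2 separate pieces.
2. deg p = 2.
3. Symmetries: mirror symmetry y ↦ −y ⇒ only even powers of y; it's symmetric under z → −z, forcing even powers of z; mirror symmetry x ↦ −x ⇒ only even powers of x.
4. Checking where it meets the axes: one z-axis crossing is at z = 0; one x-axis crossing is at x = 0; one y-axis crossing is at y = 0.
5. Together with the visible shape, these determine p as stated.

x^2 + 3*y^2 - 2*z^2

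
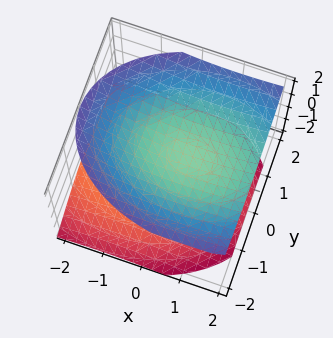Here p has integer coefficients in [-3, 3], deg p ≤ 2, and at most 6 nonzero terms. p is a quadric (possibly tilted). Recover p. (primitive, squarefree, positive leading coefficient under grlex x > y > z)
x^2 - x*z + 2*y^2 - 3*z^2 + 3

(a) The picture has 2 separate pieces.
(b) Degree: the shape is more complex than any degree-1 surface, so deg p = 2.
(c) From the axis intercepts and sections: the surface avoids every integer x-axis point in the box; the z-axis gridline crossings are at z ∈ {-1, 1}; it misses every integer gridline on the y-axis.
(d) Matching integer coefficients to the picture gives p.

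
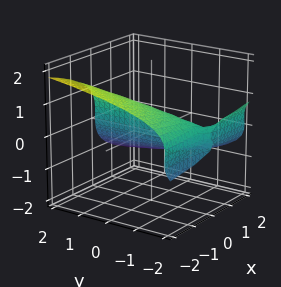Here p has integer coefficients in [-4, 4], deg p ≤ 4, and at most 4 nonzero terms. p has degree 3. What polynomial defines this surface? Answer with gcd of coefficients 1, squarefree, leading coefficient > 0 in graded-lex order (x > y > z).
2*z^3 + x*y - z^2 + 2*x

1. deg p = 3. The shape is more complex than any degree-2 surface.
2. Reading off the gridlines: it crosses the z-axis at the gridline z = 0; the visible y-axis segment lies entirely on the surface.
3. These observations pin down the coefficients.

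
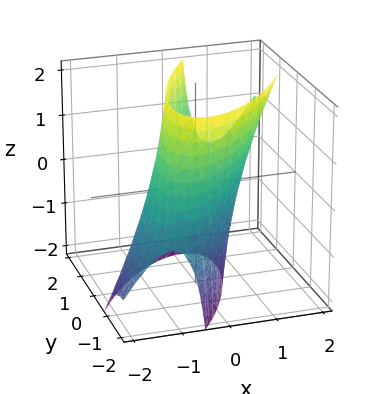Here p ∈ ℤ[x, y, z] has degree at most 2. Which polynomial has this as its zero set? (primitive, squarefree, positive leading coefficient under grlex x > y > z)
1. The degree is 2 — the shape is more complex than any degree-1 surface.
2. Against the integer gridlines: it misses every integer gridline on the z-axis; among the integer gridlines, it crosses the x-axis at x ∈ {-1, 1}.
3. Solving for integer coefficients yields p as stated.

2*x^2 - 2*x*y - x*z + y^2 - 2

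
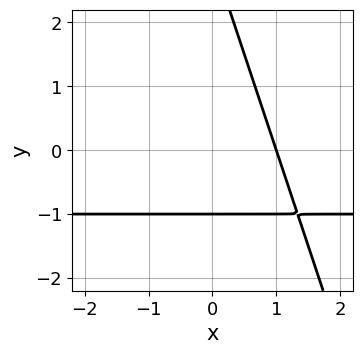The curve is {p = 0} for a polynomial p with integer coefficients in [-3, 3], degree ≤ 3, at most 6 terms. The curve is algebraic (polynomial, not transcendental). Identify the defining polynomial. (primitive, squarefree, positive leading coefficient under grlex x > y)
(a) deg p = 2. No degree-1 curve has this shape.
(b) From the visible intercepts: it crosses the x-axis at the gridline x = 1; it meets the y-axis at y = -1 (among the integer gridlines).
(c) Fitting integer coefficients to these (and the overall shape) gives p.

3*x*y + y^2 + 3*x - 2*y - 3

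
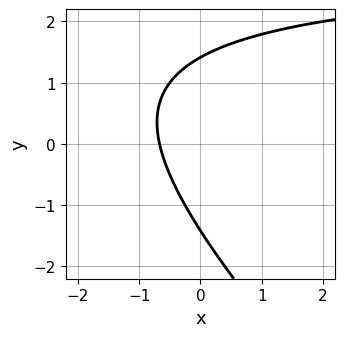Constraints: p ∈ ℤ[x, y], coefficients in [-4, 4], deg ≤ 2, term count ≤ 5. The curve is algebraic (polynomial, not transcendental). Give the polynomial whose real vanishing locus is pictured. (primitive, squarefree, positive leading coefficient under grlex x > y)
x*y + y^2 - 3*x - 2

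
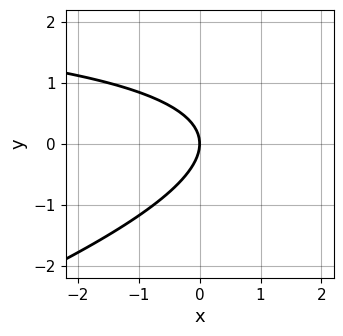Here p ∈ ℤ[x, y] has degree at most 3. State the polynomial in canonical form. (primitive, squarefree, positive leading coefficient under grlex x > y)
x*y - 3*y^2 - 3*x

deg p = 2. The shape is more complex than any degree-1 curve.
From the axis intercepts and sections: it crosses the x-axis at the gridline x = 0; one y-axis crossing is at y = 0.
Matching integer coefficients to the picture gives p.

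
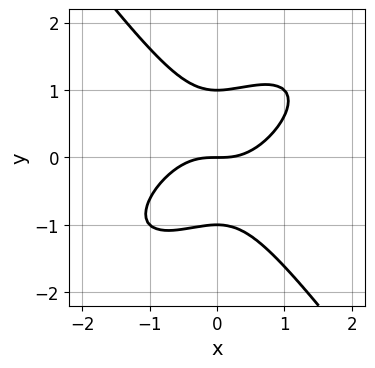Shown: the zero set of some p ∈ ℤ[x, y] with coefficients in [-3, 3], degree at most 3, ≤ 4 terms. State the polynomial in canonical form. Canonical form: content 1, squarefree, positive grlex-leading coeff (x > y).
deg p = 3.
Observable constraints: the y-axis gridline crossings are at y ∈ {-1, 0, 1}; it crosses the x-axis at the gridline x = 0.
Matching integer coefficients to the picture gives p.

x^3 - x^2*y + y^3 - y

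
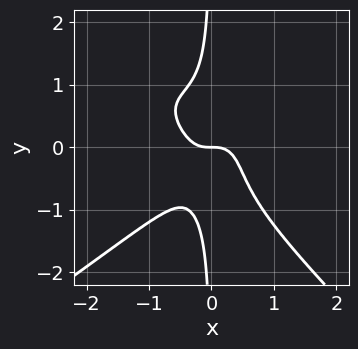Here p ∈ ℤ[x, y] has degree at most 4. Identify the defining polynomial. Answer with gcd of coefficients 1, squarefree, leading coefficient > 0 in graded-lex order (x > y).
1. Degree: a generic line meets the curve in up to 4 points, so deg p = 4.
2. Reading off the gridlines: one y-axis crossing is at y = 0; it crosses the x-axis at the gridline x = 0.
3. Fitting integer coefficients to these (and the overall shape) gives p.

2*x^3*y - x^2*y^2 - 3*x*y^3 - 3*x^3 - y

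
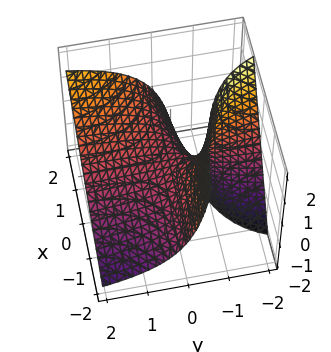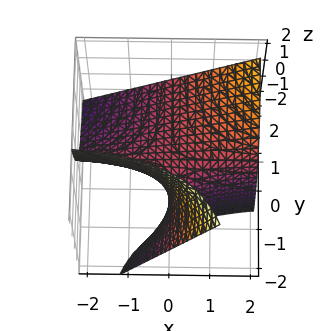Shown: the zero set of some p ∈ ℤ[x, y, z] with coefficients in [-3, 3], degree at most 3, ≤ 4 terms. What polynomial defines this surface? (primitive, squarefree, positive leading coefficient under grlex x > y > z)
x*y - y*z - z

First, the degree is 2 — the shape is more complex than any degree-1 surface.
Next, reading off the gridlines: every point of the y-axis in the box is on the surface; it meets the z-axis at z = 0 (among the integer gridlines).
Finally, these observations pin down the coefficients. Check: (1, 0, 0) on the x-axis lies on the surface, and p(1, 0, 0) = 0. ✓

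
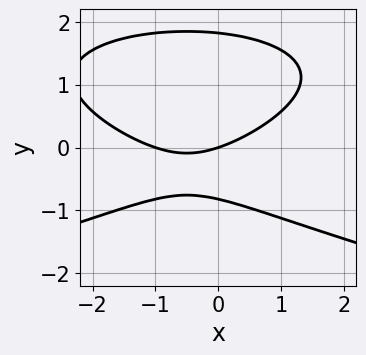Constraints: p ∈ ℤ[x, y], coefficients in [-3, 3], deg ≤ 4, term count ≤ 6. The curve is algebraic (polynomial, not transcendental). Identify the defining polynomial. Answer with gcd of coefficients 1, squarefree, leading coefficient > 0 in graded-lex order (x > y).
Degree: the shape is more complex than any degree-2 curve, so deg p = 3.
Observable constraints: it crosses the y-axis at the gridline y = 0; among the integer gridlines, it crosses the x-axis at x ∈ {-1, 0}.
The integer polynomial consistent with all of this is the stated p.

2*y^3 + x^2 - 2*y^2 + x - 3*y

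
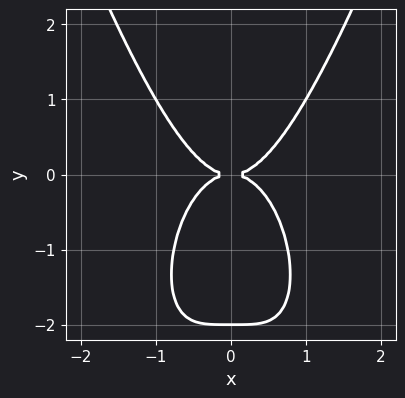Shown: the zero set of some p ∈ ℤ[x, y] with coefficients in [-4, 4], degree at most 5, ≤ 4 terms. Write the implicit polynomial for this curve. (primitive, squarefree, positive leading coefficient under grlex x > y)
The degree is 4 — no degree-3 curve has this shape.
Symmetries: it's symmetric under x → −x, forcing even powers of x.
Observable constraints: among the integer gridlines, it crosses the y-axis at y ∈ {-2, 0}; one x-axis crossing is at x = 0.
Together with the visible shape, these determine p as stated.

3*x^4 - y^3 - 2*y^2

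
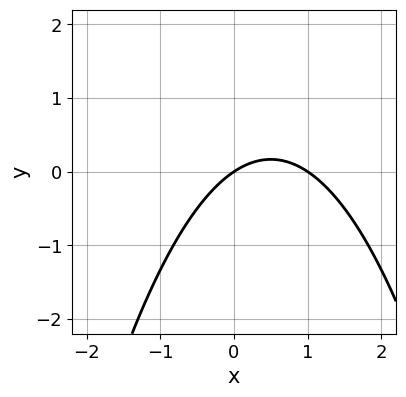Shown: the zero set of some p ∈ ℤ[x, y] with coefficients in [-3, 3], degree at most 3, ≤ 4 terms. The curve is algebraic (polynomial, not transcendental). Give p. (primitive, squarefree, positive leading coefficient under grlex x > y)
(a) deg p = 2. The shape is more complex than any degree-1 curve.
(b) Observable constraints: it crosses the y-axis at the gridline y = 0; the x-axis gridline crossings are at x ∈ {0, 1}.
(c) The integer polynomial consistent with all of this is the stated p.

2*x^2 - 2*x + 3*y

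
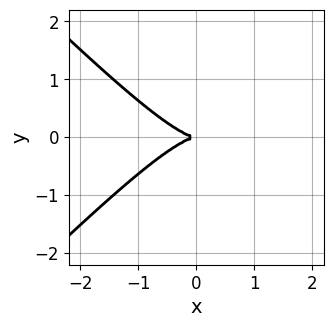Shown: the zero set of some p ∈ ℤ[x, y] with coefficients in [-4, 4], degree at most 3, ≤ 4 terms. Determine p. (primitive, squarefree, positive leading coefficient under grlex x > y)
2*x^3 - 2*x*y^2 + 3*y^2

First, the degree is 3 — the shape is more complex than any degree-2 curve.
Next, symmetries: the y ↦ −y reflection is a symmetry, so y appears only in even powers.
Next, observable constraints: one x-axis crossing is at x = 0; it crosses the y-axis at the gridline y = 0.
Finally, together with the visible shape, these determine p as stated.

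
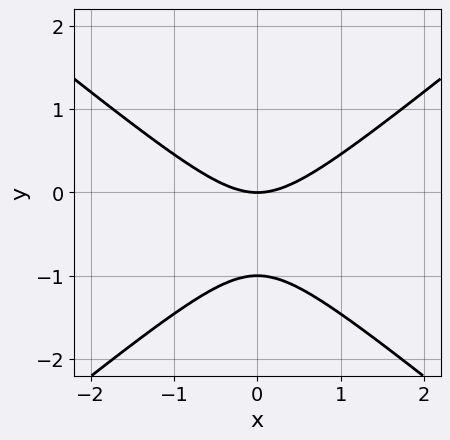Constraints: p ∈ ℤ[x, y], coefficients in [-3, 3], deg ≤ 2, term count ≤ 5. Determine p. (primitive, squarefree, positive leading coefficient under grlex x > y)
2*x^2 - 3*y^2 - 3*y

Degree: a generic line meets the curve in up to 2 points, so deg p = 2.
Symmetries: mirror symmetry x ↦ −x ⇒ only even powers of x.
From the visible intercepts: among the integer gridlines, it crosses the y-axis at y ∈ {-1, 0}; one x-axis crossing is at x = 0.
Putting this together gives p.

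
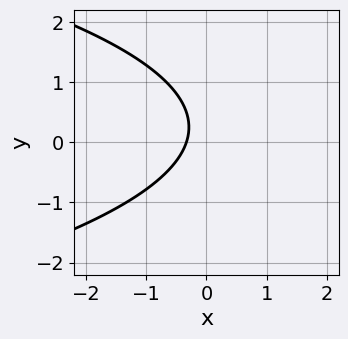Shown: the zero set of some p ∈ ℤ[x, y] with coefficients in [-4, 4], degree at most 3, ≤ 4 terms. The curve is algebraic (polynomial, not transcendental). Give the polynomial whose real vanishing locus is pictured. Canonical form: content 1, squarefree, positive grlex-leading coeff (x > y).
First, deg p = 2. No degree-1 curve has this shape.
Next, from the axis intercepts and sections: no y-intercept at any integer in the box.
Finally, solving for integer coefficients yields p as stated.

2*y^2 + 3*x - y + 1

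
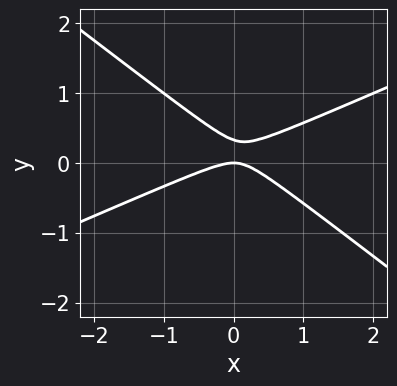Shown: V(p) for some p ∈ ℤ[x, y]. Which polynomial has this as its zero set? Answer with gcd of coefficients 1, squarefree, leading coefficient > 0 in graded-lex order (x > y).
x^2 - x*y - 3*y^2 + y

(a) The degree is 2 — a generic line meets the curve in up to 2 points.
(b) Reading off the gridlines: one x-axis crossing is at x = 0; one y-axis crossing is at y = 0.
(c) Fitting integer coefficients to these (and the overall shape) gives p.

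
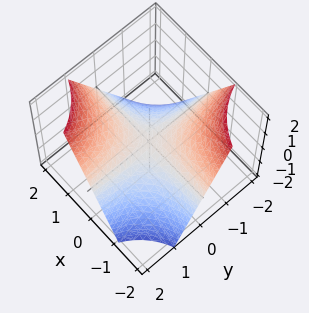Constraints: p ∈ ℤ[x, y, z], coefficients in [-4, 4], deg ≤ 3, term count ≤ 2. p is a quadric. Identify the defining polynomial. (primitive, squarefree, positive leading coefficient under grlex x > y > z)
1. Degree: a hyperbolic paraboloid; a quadric, so deg p = 2.
2. From the visible intercepts: the visible y-axis segment lies entirely on the surface; the visible x-axis segment lies entirely on the surface; it meets the z-axis at z = 0 (among the integer gridlines).
3. Assembling these constraints gives the stated polynomial.

x*y - z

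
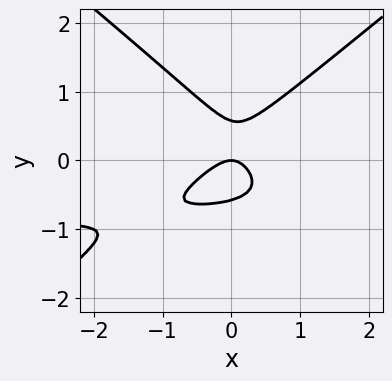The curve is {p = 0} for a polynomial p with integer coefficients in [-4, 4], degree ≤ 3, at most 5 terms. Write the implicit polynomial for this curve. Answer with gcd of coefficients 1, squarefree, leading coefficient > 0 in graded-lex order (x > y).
2*x^2*y - 3*y^3 + 2*x^2 - x*y + y

First, degree: the shape is more complex than any degree-2 curve, so deg p = 3.
Next, reading off the gridlines: it crosses the x-axis at the gridline x = 0; it meets the y-axis at y = 0 (among the integer gridlines).
Finally, these observations pin down the coefficients.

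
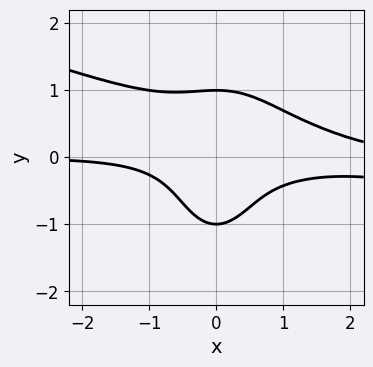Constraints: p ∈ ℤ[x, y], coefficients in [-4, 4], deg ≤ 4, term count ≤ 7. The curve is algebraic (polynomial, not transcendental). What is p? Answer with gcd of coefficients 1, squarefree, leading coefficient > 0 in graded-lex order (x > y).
x^3*y + 3*x^2*y^2 + y^4 - 2*x^2*y - 1

First, the degree is 4 — the shape is more complex than any degree-3 curve.
Then, against the integer gridlines: no x-intercept at any integer in the box; among the integer gridlines, it crosses the y-axis at y ∈ {-1, 1}.
Finally, fitting integer coefficients to these (and the overall shape) gives p.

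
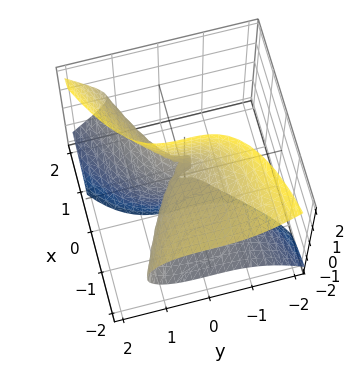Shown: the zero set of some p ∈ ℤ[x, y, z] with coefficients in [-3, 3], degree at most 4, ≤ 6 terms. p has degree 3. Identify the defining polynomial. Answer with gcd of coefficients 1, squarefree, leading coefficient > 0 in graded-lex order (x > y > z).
Degree: a generic line meets the surface in up to 3 points, so deg p = 3.
Checking where it meets the axes: the visible z-axis segment lies entirely on the surface; it meets the x-axis at x = 0 (among the integer gridlines); one y-axis crossing is at y = 0.
Fitting integer coefficients to these (and the overall shape) gives p.

3*x*z^2 - 2*y^3 + x^2 - 2*x*z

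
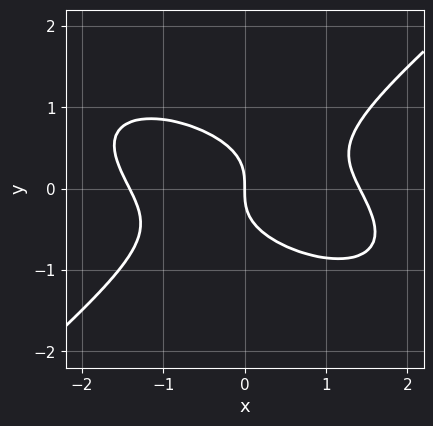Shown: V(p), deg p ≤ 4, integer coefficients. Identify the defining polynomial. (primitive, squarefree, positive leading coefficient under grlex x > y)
x^3 + x^2*y - 3*y^3 - 2*x

Degree: a generic line meets the curve in up to 3 points, so deg p = 3.
From the visible intercepts: one y-axis crossing is at y = 0; it crosses the x-axis at the gridline x = 0.
Solving for integer coefficients yields p as stated.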